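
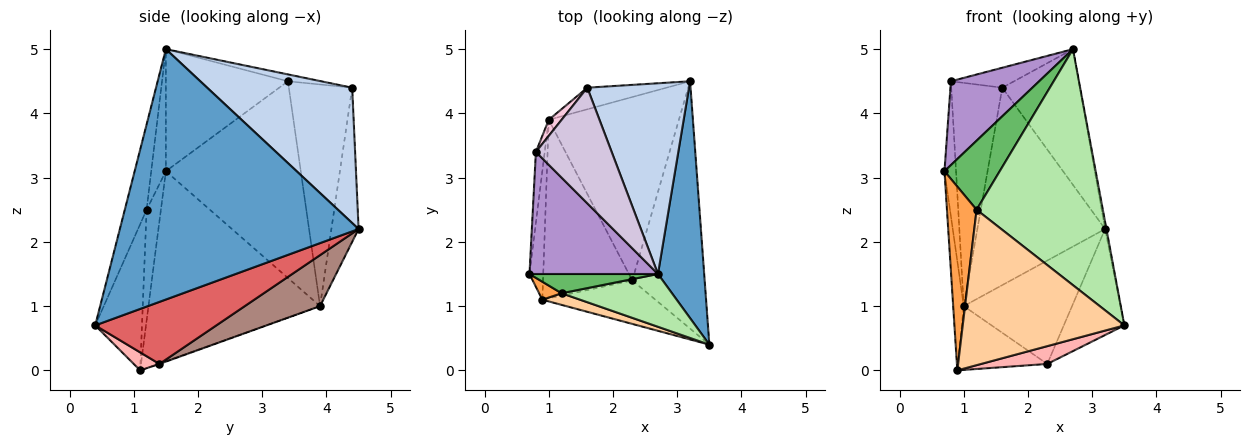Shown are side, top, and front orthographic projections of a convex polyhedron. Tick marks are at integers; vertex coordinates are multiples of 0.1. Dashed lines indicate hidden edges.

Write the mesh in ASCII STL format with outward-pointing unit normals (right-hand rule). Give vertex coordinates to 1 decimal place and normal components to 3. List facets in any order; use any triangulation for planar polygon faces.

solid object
 facet normal 0.983 0.006 0.182
  outer loop
   vertex 2.7 1.5 5.0
   vertex 3.5 0.4 0.7
   vertex 3.2 4.5 2.2
  endloop
 endfacet
 facet normal 0.735 0.393 0.552
  outer loop
   vertex 1.6 4.4 4.4
   vertex 2.7 1.5 5.0
   vertex 3.2 4.5 2.2
  endloop
 endfacet
 facet normal -0.433 -0.897 0.088
  outer loop
   vertex 1.2 1.2 2.5
   vertex 0.7 1.5 3.1
   vertex 0.9 1.1 0.0
  endloop
 endfacet
 facet normal -0.277 -0.958 0.072
  outer loop
   vertex 1.2 1.2 2.5
   vertex 0.9 1.1 0.0
   vertex 3.5 0.4 0.7
  endloop
 endfacet
 facet normal -0.247 -0.933 0.260
  outer loop
   vertex 1.2 1.2 2.5
   vertex 2.7 1.5 5.0
   vertex 0.7 1.5 3.1
  endloop
 endfacet
 facet normal -0.166 -0.962 0.215
  outer loop
   vertex 1.2 1.2 2.5
   vertex 3.5 0.4 0.7
   vertex 2.7 1.5 5.0
  endloop
 endfacet
 facet normal 0.619 0.309 -0.722
  outer loop
   vertex 2.3 1.4 0.1
   vertex 3.2 4.5 2.2
   vertex 3.5 0.4 0.7
  endloop
 endfacet
 facet normal 0.146 -0.375 -0.916
  outer loop
   vertex 2.3 1.4 0.1
   vertex 3.5 0.4 0.7
   vertex 0.9 1.1 0.0
  endloop
 endfacet
 facet normal -0.617 -0.446 0.649
  outer loop
   vertex 0.8 3.4 4.5
   vertex 0.7 1.5 3.1
   vertex 2.7 1.5 5.0
  endloop
 endfacet
 facet normal -0.089 0.169 0.982
  outer loop
   vertex 0.8 3.4 4.5
   vertex 2.7 1.5 5.0
   vertex 1.6 4.4 4.4
  endloop
 endfacet
 facet normal 0.323 0.465 -0.824
  outer loop
   vertex 1.0 3.9 1.0
   vertex 3.2 4.5 2.2
   vertex 2.3 1.4 0.1
  endloop
 endfacet
 facet normal -0.005 0.336 -0.942
  outer loop
   vertex 1.0 3.9 1.0
   vertex 2.3 1.4 0.1
   vertex 0.9 1.1 0.0
  endloop
 endfacet
 facet normal -0.207 0.972 -0.106
  outer loop
   vertex 1.0 3.9 1.0
   vertex 1.6 4.4 4.4
   vertex 3.2 4.5 2.2
  endloop
 endfacet
 facet normal -0.778 0.627 0.045
  outer loop
   vertex 1.0 3.9 1.0
   vertex 0.8 3.4 4.5
   vertex 1.6 4.4 4.4
  endloop
 endfacet
 facet normal -0.996 0.061 -0.072
  outer loop
   vertex 1.0 3.9 1.0
   vertex 0.9 1.1 0.0
   vertex 0.7 1.5 3.1
  endloop
 endfacet
 facet normal -0.995 0.085 -0.045
  outer loop
   vertex 1.0 3.9 1.0
   vertex 0.7 1.5 3.1
   vertex 0.8 3.4 4.5
  endloop
 endfacet
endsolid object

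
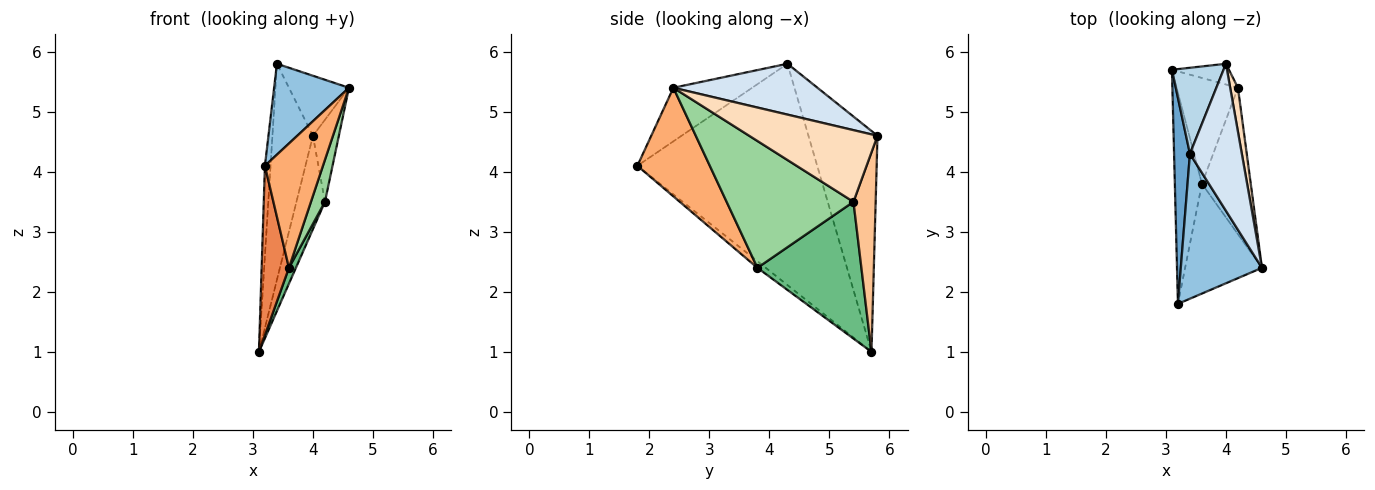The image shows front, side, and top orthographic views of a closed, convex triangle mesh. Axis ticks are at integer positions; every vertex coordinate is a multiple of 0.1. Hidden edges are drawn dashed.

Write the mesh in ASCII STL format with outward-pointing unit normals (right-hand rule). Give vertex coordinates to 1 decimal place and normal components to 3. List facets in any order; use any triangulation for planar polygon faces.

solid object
 facet normal -0.997 0.031 0.071
  outer loop
   vertex 3.4 4.3 5.8
   vertex 3.1 5.7 1.0
   vertex 3.2 1.8 4.1
  endloop
 endfacet
 facet normal -0.488 -0.464 0.739
  outer loop
   vertex 3.4 4.3 5.8
   vertex 3.2 1.8 4.1
   vertex 4.6 2.4 5.4
  endloop
 endfacet
 facet normal -0.845 0.496 0.198
  outer loop
   vertex 4.0 5.8 4.6
   vertex 3.1 5.7 1.0
   vertex 3.4 4.3 5.8
  endloop
 endfacet
 facet normal 0.672 0.280 0.686
  outer loop
   vertex 4.0 5.8 4.6
   vertex 3.4 4.3 5.8
   vertex 4.6 2.4 5.4
  endloop
 endfacet
 facet normal -0.187 -0.614 -0.767
  outer loop
   vertex 3.6 3.8 2.4
   vertex 3.2 1.8 4.1
   vertex 3.1 5.7 1.0
  endloop
 endfacet
 facet normal 0.683 -0.547 -0.483
  outer loop
   vertex 3.6 3.8 2.4
   vertex 4.6 2.4 5.4
   vertex 3.2 1.8 4.1
  endloop
 endfacet
 facet normal 0.605 0.777 -0.173
  outer loop
   vertex 4.2 5.4 3.5
   vertex 3.1 5.7 1.0
   vertex 4.0 5.8 4.6
  endloop
 endfacet
 facet normal 0.975 0.197 0.106
  outer loop
   vertex 4.2 5.4 3.5
   vertex 4.0 5.8 4.6
   vertex 4.6 2.4 5.4
  endloop
 endfacet
 facet normal 0.911 -0.061 -0.408
  outer loop
   vertex 4.2 5.4 3.5
   vertex 3.6 3.8 2.4
   vertex 3.1 5.7 1.0
  endloop
 endfacet
 facet normal 0.928 -0.102 -0.357
  outer loop
   vertex 4.2 5.4 3.5
   vertex 4.6 2.4 5.4
   vertex 3.6 3.8 2.4
  endloop
 endfacet
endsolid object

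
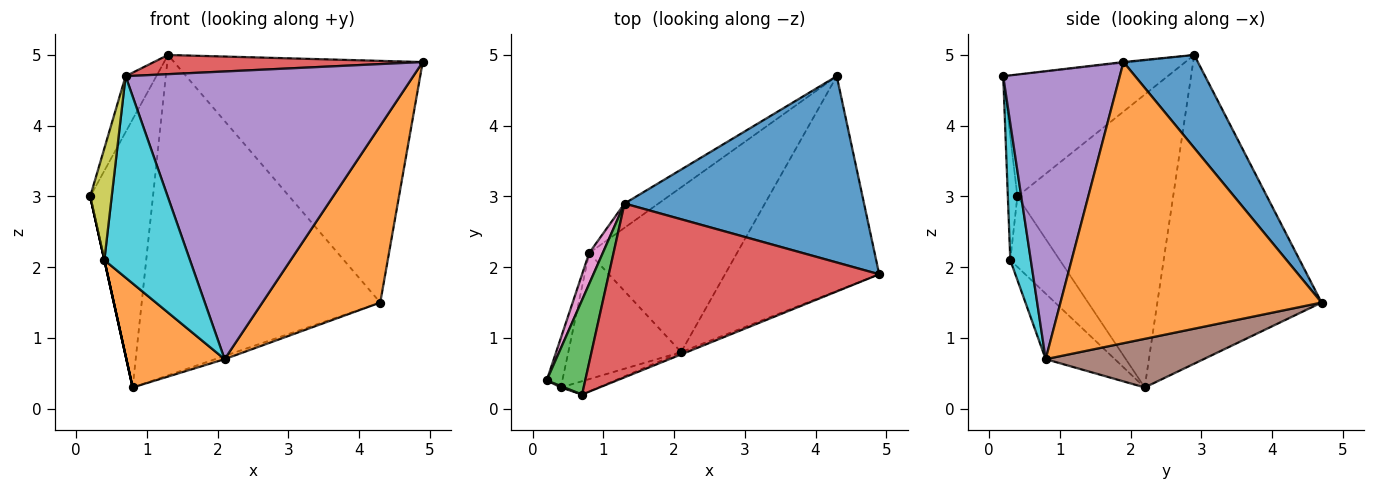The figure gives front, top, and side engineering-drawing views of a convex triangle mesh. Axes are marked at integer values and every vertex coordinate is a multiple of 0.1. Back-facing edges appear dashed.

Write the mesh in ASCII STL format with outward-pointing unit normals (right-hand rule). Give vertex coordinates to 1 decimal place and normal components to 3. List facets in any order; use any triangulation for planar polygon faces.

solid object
 facet normal 0.231 0.771 0.594
  outer loop
   vertex 1.3 2.9 5.0
   vertex 4.9 1.9 4.9
   vertex 4.3 4.7 1.5
  endloop
 endfacet
 facet normal 0.815 -0.368 -0.447
  outer loop
   vertex 2.1 0.8 0.7
   vertex 4.3 4.7 1.5
   vertex 4.9 1.9 4.9
  endloop
 endfacet
 facet normal -0.939 0.176 0.297
  outer loop
   vertex 0.7 0.2 4.7
   vertex 1.3 2.9 5.0
   vertex 0.2 0.4 3.0
  endloop
 endfacet
 facet normal -0.003 -0.110 0.994
  outer loop
   vertex 0.7 0.2 4.7
   vertex 4.9 1.9 4.9
   vertex 1.3 2.9 5.0
  endloop
 endfacet
 facet normal 0.375 -0.927 -0.008
  outer loop
   vertex 0.7 0.2 4.7
   vertex 2.1 0.8 0.7
   vertex 4.9 1.9 4.9
  endloop
 endfacet
 facet normal 0.312 0.019 -0.950
  outer loop
   vertex 0.8 2.2 0.3
   vertex 4.3 4.7 1.5
   vertex 2.1 0.8 0.7
  endloop
 endfacet
 facet normal -0.927 0.373 0.043
  outer loop
   vertex 0.8 2.2 0.3
   vertex 0.2 0.4 3.0
   vertex 1.3 2.9 5.0
  endloop
 endfacet
 facet normal -0.566 0.822 -0.062
  outer loop
   vertex 0.8 2.2 0.3
   vertex 1.3 2.9 5.0
   vertex 4.3 4.7 1.5
  endloop
 endfacet
 facet normal -0.405 -0.914 0.012
  outer loop
   vertex 0.4 0.3 2.1
   vertex 0.7 0.2 4.7
   vertex 0.2 0.4 3.0
  endloop
 endfacet
 facet normal 0.233 -0.970 -0.064
  outer loop
   vertex 0.4 0.3 2.1
   vertex 2.1 0.8 0.7
   vertex 0.7 0.2 4.7
  endloop
 endfacet
 facet normal -0.976 0.000 -0.217
  outer loop
   vertex 0.4 0.3 2.1
   vertex 0.2 0.4 3.0
   vertex 0.8 2.2 0.3
  endloop
 endfacet
 facet normal -0.409 -0.581 -0.704
  outer loop
   vertex 0.4 0.3 2.1
   vertex 0.8 2.2 0.3
   vertex 2.1 0.8 0.7
  endloop
 endfacet
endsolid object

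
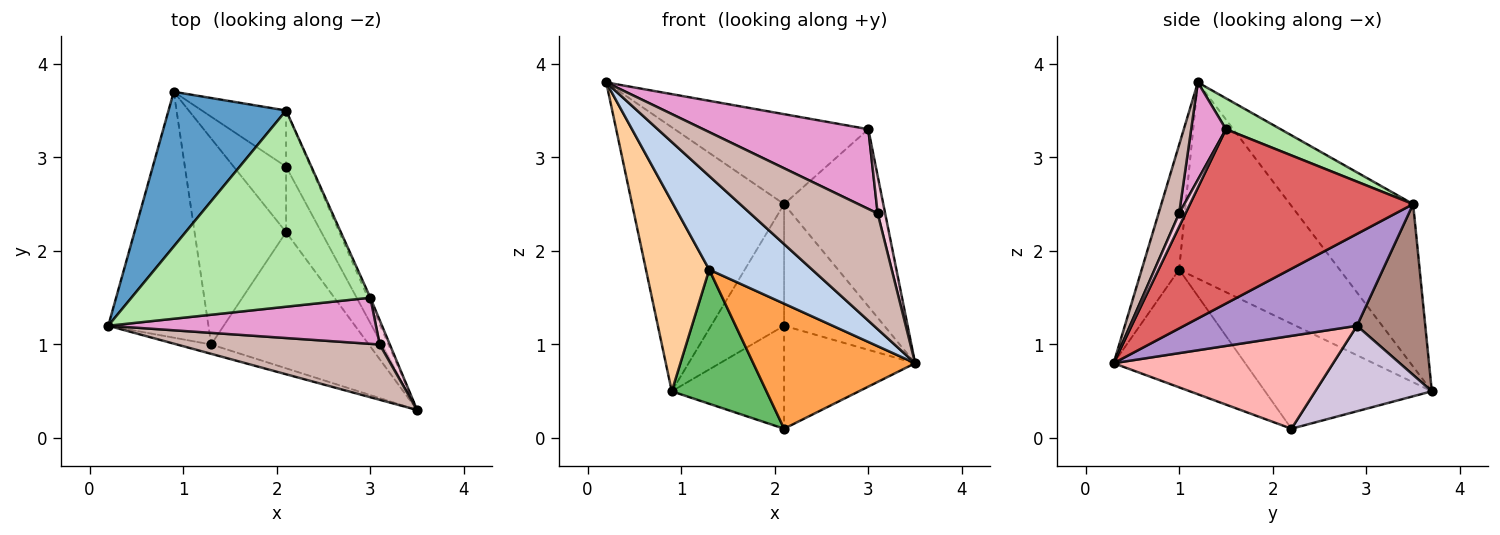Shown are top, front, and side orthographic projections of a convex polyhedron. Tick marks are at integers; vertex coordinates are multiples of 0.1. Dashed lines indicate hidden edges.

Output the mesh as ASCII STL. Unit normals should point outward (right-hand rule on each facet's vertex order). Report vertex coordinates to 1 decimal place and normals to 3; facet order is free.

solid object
 facet normal -0.573 0.707 0.414
  outer loop
   vertex 2.1 3.5 2.5
   vertex 0.9 3.7 0.5
   vertex 0.2 1.2 3.8
  endloop
 endfacet
 facet normal -0.340 -0.936 -0.094
  outer loop
   vertex 1.3 1.0 1.8
   vertex 3.5 0.3 0.8
   vertex 0.2 1.2 3.8
  endloop
 endfacet
 facet normal -0.482 -0.593 -0.645
  outer loop
   vertex 1.3 1.0 1.8
   vertex 2.1 2.2 0.1
   vertex 3.5 0.3 0.8
  endloop
 endfacet
 facet normal -0.840 -0.331 -0.429
  outer loop
   vertex 1.3 1.0 1.8
   vertex 0.2 1.2 3.8
   vertex 0.9 3.7 0.5
  endloop
 endfacet
 facet normal -0.693 -0.393 -0.604
  outer loop
   vertex 1.3 1.0 1.8
   vertex 0.9 3.7 0.5
   vertex 2.1 2.2 0.1
  endloop
 endfacet
 facet normal 0.117 0.414 0.903
  outer loop
   vertex 3.0 1.5 3.3
   vertex 2.1 3.5 2.5
   vertex 0.2 1.2 3.8
  endloop
 endfacet
 facet normal 0.914 0.406 -0.012
  outer loop
   vertex 3.0 1.5 3.3
   vertex 3.5 0.3 0.8
   vertex 2.1 3.5 2.5
  endloop
 endfacet
 facet normal 0.816 0.487 -0.310
  outer loop
   vertex 2.1 2.9 1.2
   vertex 3.5 0.3 0.8
   vertex 2.1 2.2 0.1
  endloop
 endfacet
 facet normal 0.843 0.489 -0.225
  outer loop
   vertex 2.1 2.9 1.2
   vertex 2.1 3.5 2.5
   vertex 3.5 0.3 0.8
  endloop
 endfacet
 facet normal 0.659 0.635 -0.404
  outer loop
   vertex 2.1 2.9 1.2
   vertex 2.1 2.2 0.1
   vertex 0.9 3.7 0.5
  endloop
 endfacet
 facet normal 0.648 0.692 -0.319
  outer loop
   vertex 2.1 2.9 1.2
   vertex 0.9 3.7 0.5
   vertex 2.1 3.5 2.5
  endloop
 endfacet
 facet normal 0.144 -0.893 0.427
  outer loop
   vertex 3.1 1.0 2.4
   vertex 0.2 1.2 3.8
   vertex 3.5 0.3 0.8
  endloop
 endfacet
 facet normal 0.179 -0.851 0.493
  outer loop
   vertex 3.1 1.0 2.4
   vertex 3.0 1.5 3.3
   vertex 0.2 1.2 3.8
  endloop
 endfacet
 facet normal 0.580 -0.683 0.444
  outer loop
   vertex 3.1 1.0 2.4
   vertex 3.5 0.3 0.8
   vertex 3.0 1.5 3.3
  endloop
 endfacet
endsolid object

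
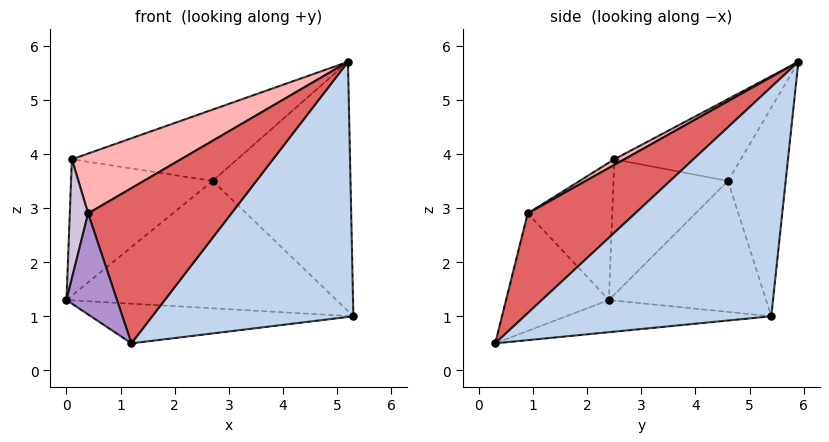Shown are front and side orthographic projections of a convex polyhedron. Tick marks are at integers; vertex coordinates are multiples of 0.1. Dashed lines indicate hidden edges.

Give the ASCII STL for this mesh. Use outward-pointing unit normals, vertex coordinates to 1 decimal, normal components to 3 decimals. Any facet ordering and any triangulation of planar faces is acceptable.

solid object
 facet normal -0.195 0.250 -0.948
  outer loop
   vertex 1.2 0.3 0.5
   vertex 0.0 2.4 1.3
   vertex 5.3 5.4 1.0
  endloop
 endfacet
 facet normal 0.773 -0.629 0.083
  outer loop
   vertex 5.2 5.9 5.7
   vertex 1.2 0.3 0.5
   vertex 5.3 5.4 1.0
  endloop
 endfacet
 facet normal -0.488 0.839 -0.240
  outer loop
   vertex 2.7 4.6 3.5
   vertex 5.3 5.4 1.0
   vertex 0.0 2.4 1.3
  endloop
 endfacet
 facet normal -0.384 0.917 -0.106
  outer loop
   vertex 2.7 4.6 3.5
   vertex 5.2 5.9 5.7
   vertex 5.3 5.4 1.0
  endloop
 endfacet
 facet normal -0.629 0.777 -0.006
  outer loop
   vertex 2.7 4.6 3.5
   vertex 0.0 2.4 1.3
   vertex 0.1 2.5 3.9
  endloop
 endfacet
 facet normal -0.593 0.776 0.216
  outer loop
   vertex 2.7 4.6 3.5
   vertex 0.1 2.5 3.9
   vertex 5.2 5.9 5.7
  endloop
 endfacet
 facet normal 0.557 -0.743 0.371
  outer loop
   vertex 0.4 0.9 2.9
   vertex 1.2 0.3 0.5
   vertex 5.2 5.9 5.7
  endloop
 endfacet
 facet normal 0.048 -0.523 0.851
  outer loop
   vertex 0.4 0.9 2.9
   vertex 5.2 5.9 5.7
   vertex 0.1 2.5 3.9
  endloop
 endfacet
 facet normal -0.882 -0.433 -0.186
  outer loop
   vertex 0.4 0.9 2.9
   vertex 0.0 2.4 1.3
   vertex 1.2 0.3 0.5
  endloop
 endfacet
 facet normal -0.976 -0.212 0.046
  outer loop
   vertex 0.4 0.9 2.9
   vertex 0.1 2.5 3.9
   vertex 0.0 2.4 1.3
  endloop
 endfacet
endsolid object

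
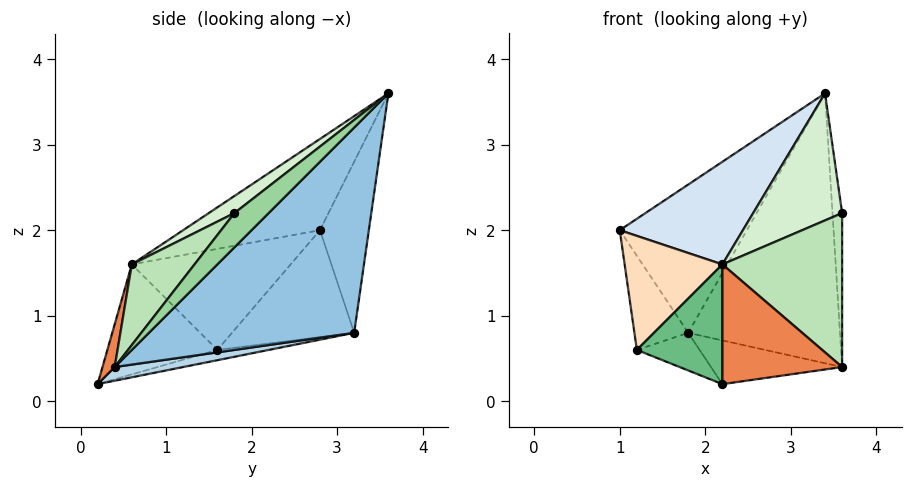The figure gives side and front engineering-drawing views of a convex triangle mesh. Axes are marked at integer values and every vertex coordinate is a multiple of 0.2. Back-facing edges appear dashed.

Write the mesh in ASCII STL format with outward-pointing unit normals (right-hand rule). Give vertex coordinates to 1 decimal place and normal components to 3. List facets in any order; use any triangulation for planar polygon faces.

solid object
 facet normal -0.358 0.931 0.072
  outer loop
   vertex 1.8 3.2 0.8
   vertex 1.0 2.8 2.0
   vertex 3.4 3.6 3.6
  endloop
 endfacet
 facet normal 0.706 0.522 -0.478
  outer loop
   vertex 1.8 3.2 0.8
   vertex 3.4 3.6 3.6
   vertex 3.6 0.4 0.4
  endloop
 endfacet
 facet normal 0.109 0.209 -0.972
  outer loop
   vertex 1.8 3.2 0.8
   vertex 3.6 0.4 0.4
   vertex 2.2 0.2 0.2
  endloop
 endfacet
 facet normal -0.422 -0.380 0.823
  outer loop
   vertex 2.2 0.6 1.6
   vertex 3.4 3.6 3.6
   vertex 1.0 2.8 2.0
  endloop
 endfacet
 facet normal 0.098 -0.957 0.273
  outer loop
   vertex 2.2 0.6 1.6
   vertex 2.2 0.2 0.2
   vertex 3.6 0.4 0.4
  endloop
 endfacet
 facet normal -0.826 0.364 -0.430
  outer loop
   vertex 1.2 1.6 0.6
   vertex 1.0 2.8 2.0
   vertex 1.8 3.2 0.8
  endloop
 endfacet
 facet normal -0.144 0.176 -0.974
  outer loop
   vertex 1.2 1.6 0.6
   vertex 1.8 3.2 0.8
   vertex 2.2 0.2 0.2
  endloop
 endfacet
 facet normal -0.809 -0.498 0.311
  outer loop
   vertex 1.2 1.6 0.6
   vertex 2.2 0.6 1.6
   vertex 1.0 2.8 2.0
  endloop
 endfacet
 facet normal -0.777 -0.605 0.173
  outer loop
   vertex 1.2 1.6 0.6
   vertex 2.2 0.2 0.2
   vertex 2.2 0.6 1.6
  endloop
 endfacet
 facet normal 0.942 0.265 -0.206
  outer loop
   vertex 3.6 1.8 2.2
   vertex 3.6 0.4 0.4
   vertex 3.4 3.6 3.6
  endloop
 endfacet
 facet normal 0.382 -0.729 0.567
  outer loop
   vertex 3.6 1.8 2.2
   vertex 2.2 0.6 1.6
   vertex 3.6 0.4 0.4
  endloop
 endfacet
 facet normal 0.171 -0.593 0.787
  outer loop
   vertex 3.6 1.8 2.2
   vertex 3.4 3.6 3.6
   vertex 2.2 0.6 1.6
  endloop
 endfacet
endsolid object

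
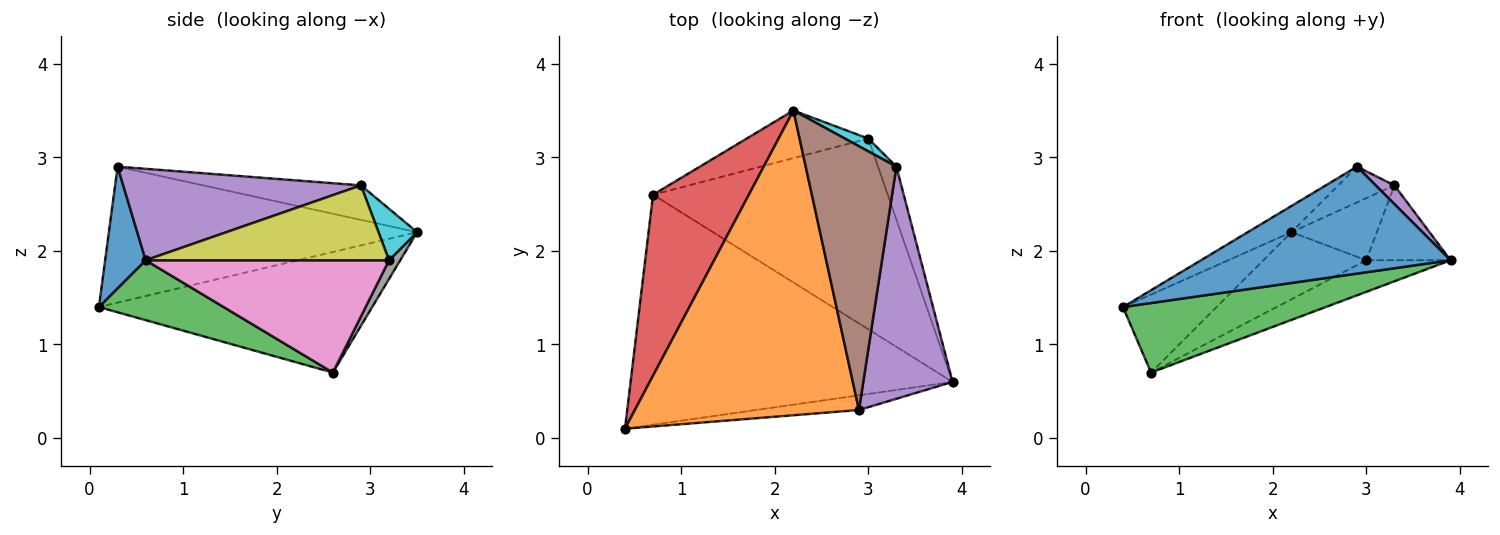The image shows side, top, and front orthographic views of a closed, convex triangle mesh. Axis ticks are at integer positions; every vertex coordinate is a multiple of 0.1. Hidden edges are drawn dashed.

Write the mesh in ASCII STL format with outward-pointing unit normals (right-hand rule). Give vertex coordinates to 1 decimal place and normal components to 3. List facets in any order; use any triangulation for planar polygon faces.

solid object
 facet normal 0.159 -0.978 -0.134
  outer loop
   vertex 2.9 0.3 2.9
   vertex 0.4 0.1 1.4
   vertex 3.9 0.6 1.9
  endloop
 endfacet
 facet normal -0.517 0.073 0.853
  outer loop
   vertex 2.9 0.3 2.9
   vertex 2.2 3.5 2.2
   vertex 0.4 0.1 1.4
  endloop
 endfacet
 facet normal 0.175 -0.285 -0.942
  outer loop
   vertex 0.7 2.6 0.7
   vertex 3.9 0.6 1.9
   vertex 0.4 0.1 1.4
  endloop
 endfacet
 facet normal -0.756 0.259 0.601
  outer loop
   vertex 0.7 2.6 0.7
   vertex 0.4 0.1 1.4
   vertex 2.2 3.5 2.2
  endloop
 endfacet
 facet normal 0.714 -0.056 0.697
  outer loop
   vertex 3.3 2.9 2.7
   vertex 2.9 0.3 2.9
   vertex 3.9 0.6 1.9
  endloop
 endfacet
 facet normal -0.353 0.126 0.927
  outer loop
   vertex 3.3 2.9 2.7
   vertex 2.2 3.5 2.2
   vertex 2.9 0.3 2.9
  endloop
 endfacet
 facet normal 0.427 0.148 -0.892
  outer loop
   vertex 3.0 3.2 1.9
   vertex 3.9 0.6 1.9
   vertex 0.7 2.6 0.7
  endloop
 endfacet
 facet normal 0.089 0.813 -0.576
  outer loop
   vertex 3.0 3.2 1.9
   vertex 0.7 2.6 0.7
   vertex 2.2 3.5 2.2
  endloop
 endfacet
 facet normal 0.921 0.319 -0.226
  outer loop
   vertex 3.0 3.2 1.9
   vertex 3.3 2.9 2.7
   vertex 3.9 0.6 1.9
  endloop
 endfacet
 facet normal 0.405 0.896 0.184
  outer loop
   vertex 3.0 3.2 1.9
   vertex 2.2 3.5 2.2
   vertex 3.3 2.9 2.7
  endloop
 endfacet
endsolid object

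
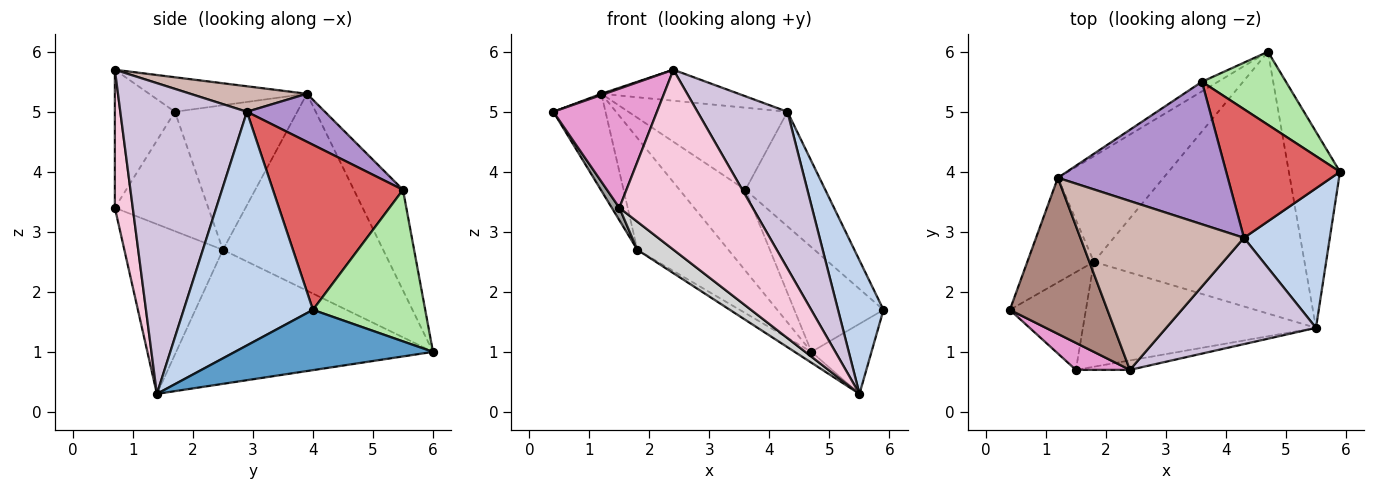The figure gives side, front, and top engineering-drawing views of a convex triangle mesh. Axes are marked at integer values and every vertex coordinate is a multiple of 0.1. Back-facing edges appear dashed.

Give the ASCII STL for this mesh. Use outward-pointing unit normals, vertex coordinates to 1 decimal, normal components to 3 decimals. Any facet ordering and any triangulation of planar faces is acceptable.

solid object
 facet normal 0.743 0.225 -0.630
  outer loop
   vertex 5.5 1.4 0.3
   vertex 4.7 6.0 1.0
   vertex 5.9 4.0 1.7
  endloop
 endfacet
 facet normal 0.891 -0.314 0.328
  outer loop
   vertex 4.3 2.9 5.0
   vertex 5.5 1.4 0.3
   vertex 5.9 4.0 1.7
  endloop
 endfacet
 facet normal -0.537 0.035 -0.843
  outer loop
   vertex 1.8 2.5 2.7
   vertex 4.7 6.0 1.0
   vertex 5.5 1.4 0.3
  endloop
 endfacet
 facet normal -0.847 0.361 -0.390
  outer loop
   vertex 1.2 3.9 5.3
   vertex 1.8 2.5 2.7
   vertex 0.4 1.7 5.0
  endloop
 endfacet
 facet normal -0.788 0.448 -0.423
  outer loop
   vertex 1.2 3.9 5.3
   vertex 4.7 6.0 1.0
   vertex 1.8 2.5 2.7
  endloop
 endfacet
 facet normal 0.718 0.570 0.398
  outer loop
   vertex 3.6 5.5 3.7
   vertex 5.9 4.0 1.7
   vertex 4.7 6.0 1.0
  endloop
 endfacet
 facet normal 0.735 0.451 0.507
  outer loop
   vertex 3.6 5.5 3.7
   vertex 4.3 2.9 5.0
   vertex 5.9 4.0 1.7
  endloop
 endfacet
 facet normal -0.595 0.798 -0.095
  outer loop
   vertex 3.6 5.5 3.7
   vertex 4.7 6.0 1.0
   vertex 1.2 3.9 5.3
  endloop
 endfacet
 facet normal 0.238 0.485 0.842
  outer loop
   vertex 3.6 5.5 3.7
   vertex 1.2 3.9 5.3
   vertex 4.3 2.9 5.0
  endloop
 endfacet
 facet normal 0.759 -0.539 0.366
  outer loop
   vertex 2.4 0.7 5.7
   vertex 5.5 1.4 0.3
   vertex 4.3 2.9 5.0
  endloop
 endfacet
 facet normal -0.334 -0.007 0.943
  outer loop
   vertex 2.4 0.7 5.7
   vertex 1.2 3.9 5.3
   vertex 0.4 1.7 5.0
  endloop
 endfacet
 facet normal 0.152 0.178 0.972
  outer loop
   vertex 2.4 0.7 5.7
   vertex 4.3 2.9 5.0
   vertex 1.2 3.9 5.3
  endloop
 endfacet
 facet normal -0.492 -0.849 0.192
  outer loop
   vertex 1.5 0.7 3.4
   vertex 2.4 0.7 5.7
   vertex 0.4 1.7 5.0
  endloop
 endfacet
 facet normal 0.133 -0.990 -0.052
  outer loop
   vertex 1.5 0.7 3.4
   vertex 5.5 1.4 0.3
   vertex 2.4 0.7 5.7
  endloop
 endfacet
 facet normal -0.842 -0.068 -0.536
  outer loop
   vertex 1.5 0.7 3.4
   vertex 0.4 1.7 5.0
   vertex 1.8 2.5 2.7
  endloop
 endfacet
 facet normal -0.575 -0.211 -0.790
  outer loop
   vertex 1.5 0.7 3.4
   vertex 1.8 2.5 2.7
   vertex 5.5 1.4 0.3
  endloop
 endfacet
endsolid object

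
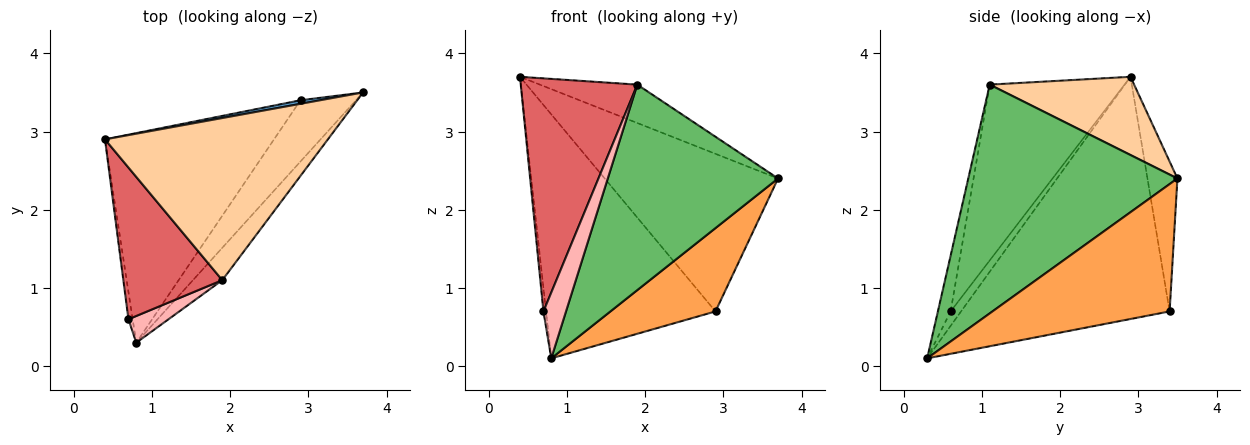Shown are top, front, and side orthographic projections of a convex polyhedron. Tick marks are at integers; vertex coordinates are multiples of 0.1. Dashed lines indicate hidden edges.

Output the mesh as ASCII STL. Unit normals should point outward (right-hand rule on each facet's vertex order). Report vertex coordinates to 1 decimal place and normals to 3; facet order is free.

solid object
 facet normal -0.170 0.985 0.022
  outer loop
   vertex 2.9 3.4 0.7
   vertex 0.4 2.9 3.7
   vertex 3.7 3.5 2.4
  endloop
 endfacet
 facet normal -0.682 0.554 -0.476
  outer loop
   vertex 2.9 3.4 0.7
   vertex 0.8 0.3 0.1
   vertex 0.4 2.9 3.7
  endloop
 endfacet
 facet normal 0.805 -0.478 -0.351
  outer loop
   vertex 2.9 3.4 0.7
   vertex 3.7 3.5 2.4
   vertex 0.8 0.3 0.1
  endloop
 endfacet
 facet normal 0.323 0.218 0.921
  outer loop
   vertex 1.9 1.1 3.6
   vertex 3.7 3.5 2.4
   vertex 0.4 2.9 3.7
  endloop
 endfacet
 facet normal 0.772 -0.628 -0.099
  outer loop
   vertex 1.9 1.1 3.6
   vertex 0.8 0.3 0.1
   vertex 3.7 3.5 2.4
  endloop
 endfacet
 facet normal -0.933 0.233 -0.272
  outer loop
   vertex 0.7 0.6 0.7
   vertex 0.4 2.9 3.7
   vertex 0.8 0.3 0.1
  endloop
 endfacet
 facet normal -0.696 -0.602 0.392
  outer loop
   vertex 0.7 0.6 0.7
   vertex 1.9 1.1 3.6
   vertex 0.4 2.9 3.7
  endloop
 endfacet
 facet normal -0.463 -0.821 0.333
  outer loop
   vertex 0.7 0.6 0.7
   vertex 0.8 0.3 0.1
   vertex 1.9 1.1 3.6
  endloop
 endfacet
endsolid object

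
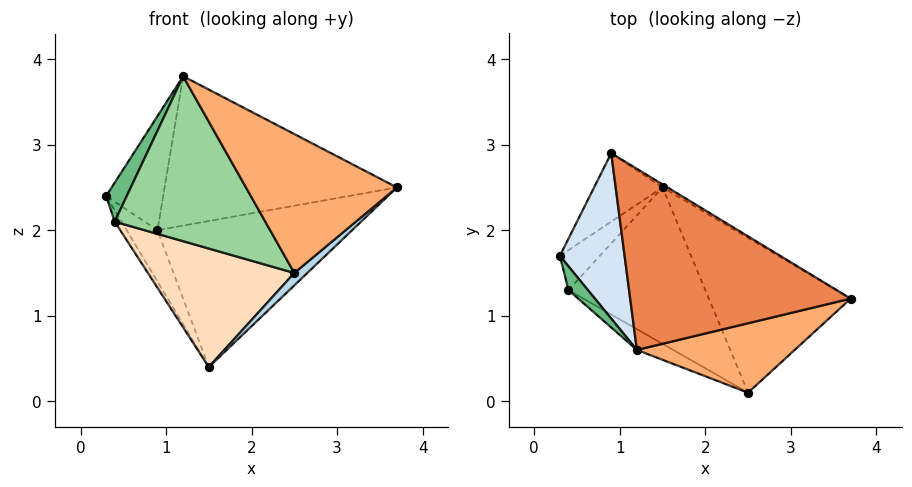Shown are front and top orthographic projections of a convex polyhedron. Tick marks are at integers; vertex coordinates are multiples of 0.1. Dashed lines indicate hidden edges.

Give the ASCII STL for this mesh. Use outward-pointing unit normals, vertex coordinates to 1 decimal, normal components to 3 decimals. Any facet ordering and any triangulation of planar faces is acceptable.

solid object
 facet normal -0.866 0.300 -0.400
  outer loop
   vertex 1.5 2.5 0.4
   vertex 0.3 1.7 2.4
   vertex 0.9 2.9 2.0
  endloop
 endfacet
 facet normal 0.521 0.853 -0.018
  outer loop
   vertex 1.5 2.5 0.4
   vertex 0.9 2.9 2.0
   vertex 3.7 1.2 2.5
  endloop
 endfacet
 facet normal 0.671 -0.059 -0.739
  outer loop
   vertex 2.5 0.1 1.5
   vertex 1.5 2.5 0.4
   vertex 3.7 1.2 2.5
  endloop
 endfacet
 facet normal -0.506 0.490 0.710
  outer loop
   vertex 1.2 0.6 3.8
   vertex 0.9 2.9 2.0
   vertex 0.3 1.7 2.4
  endloop
 endfacet
 facet normal 0.241 0.617 0.749
  outer loop
   vertex 1.2 0.6 3.8
   vertex 3.7 1.2 2.5
   vertex 0.9 2.9 2.0
  endloop
 endfacet
 facet normal 0.408 -0.816 0.408
  outer loop
   vertex 1.2 0.6 3.8
   vertex 2.5 0.1 1.5
   vertex 3.7 1.2 2.5
  endloop
 endfacet
 facet normal -0.873 0.134 -0.470
  outer loop
   vertex 0.4 1.3 2.1
   vertex 0.3 1.7 2.4
   vertex 1.5 2.5 0.4
  endloop
 endfacet
 facet normal -0.497 -0.524 -0.692
  outer loop
   vertex 0.4 1.3 2.1
   vertex 1.5 2.5 0.4
   vertex 2.5 0.1 1.5
  endloop
 endfacet
 facet normal -0.880 -0.405 0.247
  outer loop
   vertex 0.4 1.3 2.1
   vertex 1.2 0.6 3.8
   vertex 0.3 1.7 2.4
  endloop
 endfacet
 facet normal -0.516 -0.850 -0.107
  outer loop
   vertex 0.4 1.3 2.1
   vertex 2.5 0.1 1.5
   vertex 1.2 0.6 3.8
  endloop
 endfacet
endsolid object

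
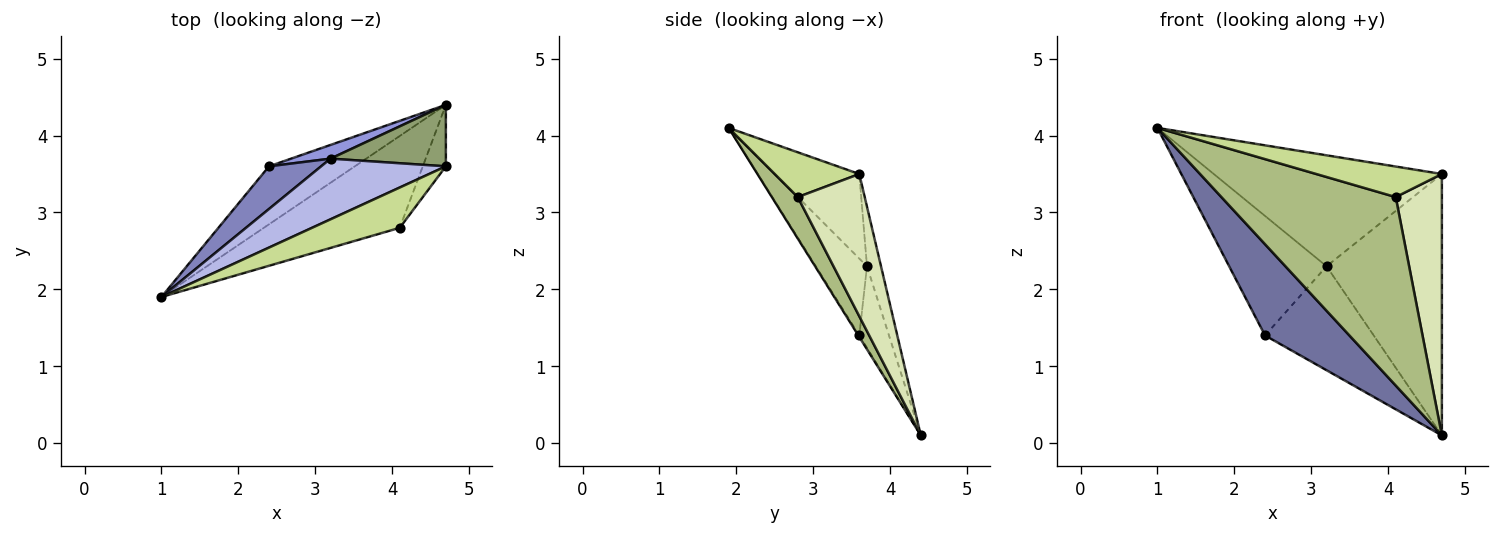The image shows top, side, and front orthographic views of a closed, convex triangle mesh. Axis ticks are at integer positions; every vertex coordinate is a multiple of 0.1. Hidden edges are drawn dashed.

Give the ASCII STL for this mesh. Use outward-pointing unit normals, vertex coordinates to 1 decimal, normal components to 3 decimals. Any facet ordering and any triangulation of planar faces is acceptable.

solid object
 facet normal -0.010 -0.844 -0.536
  outer loop
   vertex 2.4 3.6 1.4
   vertex 4.7 4.4 0.1
   vertex 1.0 1.9 4.1
  endloop
 endfacet
 facet normal -0.444 0.844 0.301
  outer loop
   vertex 2.4 3.6 1.4
   vertex 1.0 1.9 4.1
   vertex 3.2 3.7 2.3
  endloop
 endfacet
 facet normal -0.262 0.957 0.126
  outer loop
   vertex 2.4 3.6 1.4
   vertex 3.2 3.7 2.3
   vertex 4.7 4.4 0.1
  endloop
 endfacet
 facet normal -0.309 0.834 0.456
  outer loop
   vertex 4.7 3.6 3.5
   vertex 3.2 3.7 2.3
   vertex 1.0 1.9 4.1
  endloop
 endfacet
 facet normal -0.118 0.967 0.227
  outer loop
   vertex 4.7 3.6 3.5
   vertex 4.7 4.4 0.1
   vertex 3.2 3.7 2.3
  endloop
 endfacet
 facet normal 0.133 -0.891 -0.434
  outer loop
   vertex 4.1 2.8 3.2
   vertex 1.0 1.9 4.1
   vertex 4.7 4.4 0.1
  endloop
 endfacet
 facet normal 0.377 -0.559 0.738
  outer loop
   vertex 4.1 2.8 3.2
   vertex 4.7 3.6 3.5
   vertex 1.0 1.9 4.1
  endloop
 endfacet
 facet normal 0.816 -0.562 -0.132
  outer loop
   vertex 4.1 2.8 3.2
   vertex 4.7 4.4 0.1
   vertex 4.7 3.6 3.5
  endloop
 endfacet
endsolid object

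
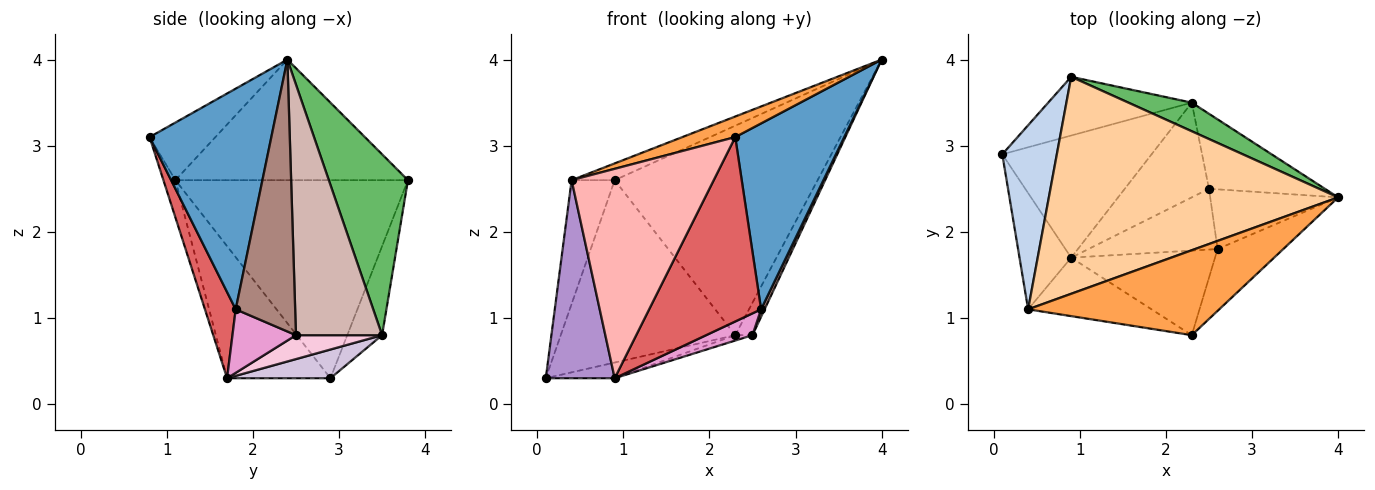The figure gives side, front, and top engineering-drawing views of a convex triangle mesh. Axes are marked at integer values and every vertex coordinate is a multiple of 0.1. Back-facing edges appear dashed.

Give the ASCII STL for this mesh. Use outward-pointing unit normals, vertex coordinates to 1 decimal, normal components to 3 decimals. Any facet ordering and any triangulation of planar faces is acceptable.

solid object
 facet normal 0.727 -0.651 -0.216
  outer loop
   vertex 2.6 1.8 1.1
   vertex 4.0 2.4 4.0
   vertex 2.3 0.8 3.1
  endloop
 endfacet
 facet normal -0.949 0.176 0.261
  outer loop
   vertex 0.4 1.1 2.6
   vertex 0.9 3.8 2.6
   vertex 0.1 2.9 0.3
  endloop
 endfacet
 facet normal -0.281 -0.226 0.933
  outer loop
   vertex 0.4 1.1 2.6
   vertex 2.3 0.8 3.1
   vertex 4.0 2.4 4.0
  endloop
 endfacet
 facet normal -0.384 0.071 0.921
  outer loop
   vertex 0.4 1.1 2.6
   vertex 4.0 2.4 4.0
   vertex 0.9 3.8 2.6
  endloop
 endfacet
 facet normal 0.360 0.924 0.126
  outer loop
   vertex 2.3 3.5 0.8
   vertex 0.9 3.8 2.6
   vertex 4.0 2.4 4.0
  endloop
 endfacet
 facet normal -0.187 0.935 -0.301
  outer loop
   vertex 2.3 3.5 0.8
   vertex 0.1 2.9 0.3
   vertex 0.9 3.8 2.6
  endloop
 endfacet
 facet normal 0.242 -0.882 -0.405
  outer loop
   vertex 0.9 1.7 0.3
   vertex 2.6 1.8 1.1
   vertex 2.3 0.8 3.1
  endloop
 endfacet
 facet normal -0.081 -0.960 -0.268
  outer loop
   vertex 0.9 1.7 0.3
   vertex 2.3 0.8 3.1
   vertex 0.4 1.1 2.6
  endloop
 endfacet
 facet normal -0.791 -0.527 -0.310
  outer loop
   vertex 0.9 1.7 0.3
   vertex 0.4 1.1 2.6
   vertex 0.1 2.9 0.3
  endloop
 endfacet
 facet normal 0.187 0.125 -0.974
  outer loop
   vertex 0.9 1.7 0.3
   vertex 0.1 2.9 0.3
   vertex 2.3 3.5 0.8
  endloop
 endfacet
 facet normal 0.904 -0.053 -0.425
  outer loop
   vertex 2.5 2.5 0.8
   vertex 4.0 2.4 4.0
   vertex 2.6 1.8 1.1
  endloop
 endfacet
 facet normal 0.893 0.179 -0.413
  outer loop
   vertex 2.5 2.5 0.8
   vertex 2.3 3.5 0.8
   vertex 4.0 2.4 4.0
  endloop
 endfacet
 facet normal 0.420 -0.306 -0.854
  outer loop
   vertex 2.5 2.5 0.8
   vertex 2.6 1.8 1.1
   vertex 0.9 1.7 0.3
  endloop
 endfacet
 facet normal 0.273 0.055 -0.961
  outer loop
   vertex 2.5 2.5 0.8
   vertex 0.9 1.7 0.3
   vertex 2.3 3.5 0.8
  endloop
 endfacet
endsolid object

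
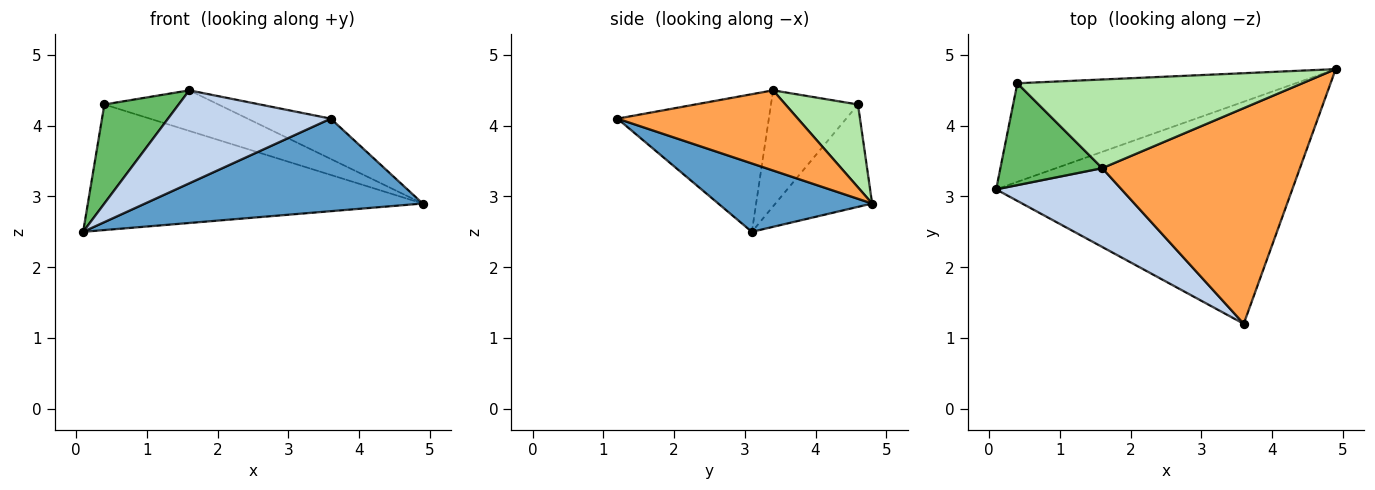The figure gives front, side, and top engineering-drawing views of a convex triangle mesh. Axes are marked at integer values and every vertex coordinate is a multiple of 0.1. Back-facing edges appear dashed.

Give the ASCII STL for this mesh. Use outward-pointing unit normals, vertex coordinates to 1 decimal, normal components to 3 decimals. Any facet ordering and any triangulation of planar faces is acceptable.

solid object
 facet normal 0.208 -0.376 -0.903
  outer loop
   vertex 3.6 1.2 4.1
   vertex 0.1 3.1 2.5
   vertex 4.9 4.8 2.9
  endloop
 endfacet
 facet normal -0.579 -0.622 0.527
  outer loop
   vertex 1.6 3.4 4.5
   vertex 0.1 3.1 2.5
   vertex 3.6 1.2 4.1
  endloop
 endfacet
 facet normal 0.370 0.171 0.913
  outer loop
   vertex 1.6 3.4 4.5
   vertex 3.6 1.2 4.1
   vertex 4.9 4.8 2.9
  endloop
 endfacet
 facet normal -0.221 0.767 -0.602
  outer loop
   vertex 0.4 4.6 4.3
   vertex 4.9 4.8 2.9
   vertex 0.1 3.1 2.5
  endloop
 endfacet
 facet normal -0.632 -0.540 0.555
  outer loop
   vertex 0.4 4.6 4.3
   vertex 0.1 3.1 2.5
   vertex 1.6 3.4 4.5
  endloop
 endfacet
 facet normal 0.256 0.402 0.879
  outer loop
   vertex 0.4 4.6 4.3
   vertex 1.6 3.4 4.5
   vertex 4.9 4.8 2.9
  endloop
 endfacet
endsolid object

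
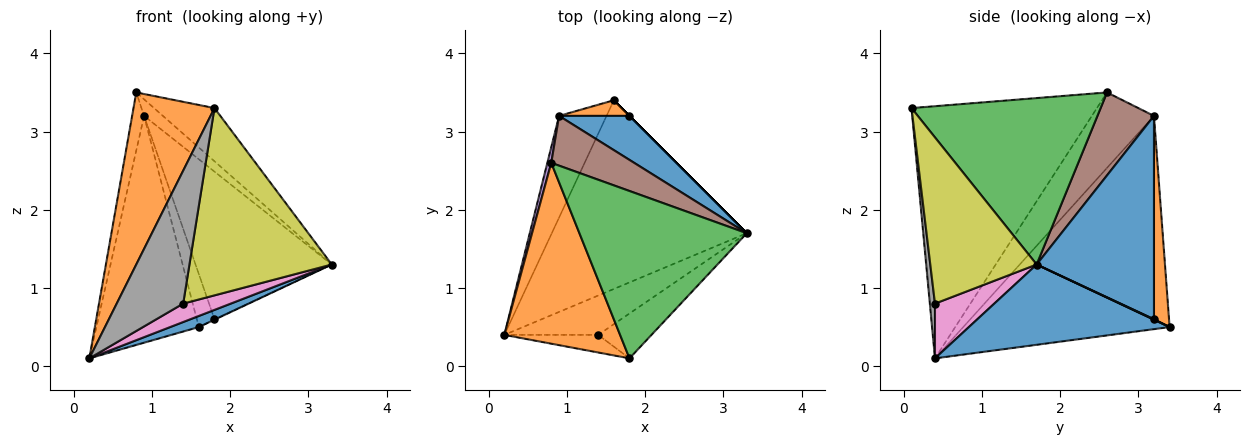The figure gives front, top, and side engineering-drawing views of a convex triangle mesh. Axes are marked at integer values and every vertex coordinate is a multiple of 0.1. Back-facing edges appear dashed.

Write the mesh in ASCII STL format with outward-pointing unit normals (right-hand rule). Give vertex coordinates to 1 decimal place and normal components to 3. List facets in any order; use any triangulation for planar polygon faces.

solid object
 facet normal 0.380 -0.054 -0.923
  outer loop
   vertex 1.6 3.4 0.5
   vertex 3.3 1.7 1.3
   vertex 0.2 0.4 0.1
  endloop
 endfacet
 facet normal -0.845 -0.369 0.388
  outer loop
   vertex 1.8 0.1 3.3
   vertex 0.8 2.6 3.5
   vertex 0.2 0.4 0.1
  endloop
 endfacet
 facet normal 0.688 0.220 0.692
  outer loop
   vertex 1.8 0.1 3.3
   vertex 3.3 1.7 1.3
   vertex 0.8 2.6 3.5
  endloop
 endfacet
 facet normal -0.878 0.436 -0.195
  outer loop
   vertex 0.9 3.2 3.2
   vertex 1.6 3.4 0.5
   vertex 0.2 0.4 0.1
  endloop
 endfacet
 facet normal -0.981 0.189 0.051
  outer loop
   vertex 0.9 3.2 3.2
   vertex 0.2 0.4 0.1
   vertex 0.8 2.6 3.5
  endloop
 endfacet
 facet normal 0.688 0.229 0.688
  outer loop
   vertex 0.9 3.2 3.2
   vertex 0.8 2.6 3.5
   vertex 3.3 1.7 1.3
  endloop
 endfacet
 facet normal 0.467 -0.375 -0.801
  outer loop
   vertex 1.4 0.4 0.8
   vertex 0.2 0.4 0.1
   vertex 3.3 1.7 1.3
  endloop
 endfacet
 facet normal 0.076 -0.988 -0.131
  outer loop
   vertex 1.4 0.4 0.8
   vertex 1.8 0.1 3.3
   vertex 0.2 0.4 0.1
  endloop
 endfacet
 facet normal 0.588 -0.787 -0.188
  outer loop
   vertex 1.4 0.4 0.8
   vertex 3.3 1.7 1.3
   vertex 1.8 0.1 3.3
  endloop
 endfacet
 facet normal 0.707 0.707 0.000
  outer loop
   vertex 1.8 3.2 0.6
   vertex 3.3 1.7 1.3
   vertex 1.6 3.4 0.5
  endloop
 endfacet
 facet normal 0.636 0.739 0.220
  outer loop
   vertex 1.8 3.2 0.6
   vertex 0.9 3.2 3.2
   vertex 3.3 1.7 1.3
  endloop
 endfacet
 facet normal 0.633 0.743 0.219
  outer loop
   vertex 1.8 3.2 0.6
   vertex 1.6 3.4 0.5
   vertex 0.9 3.2 3.2
  endloop
 endfacet
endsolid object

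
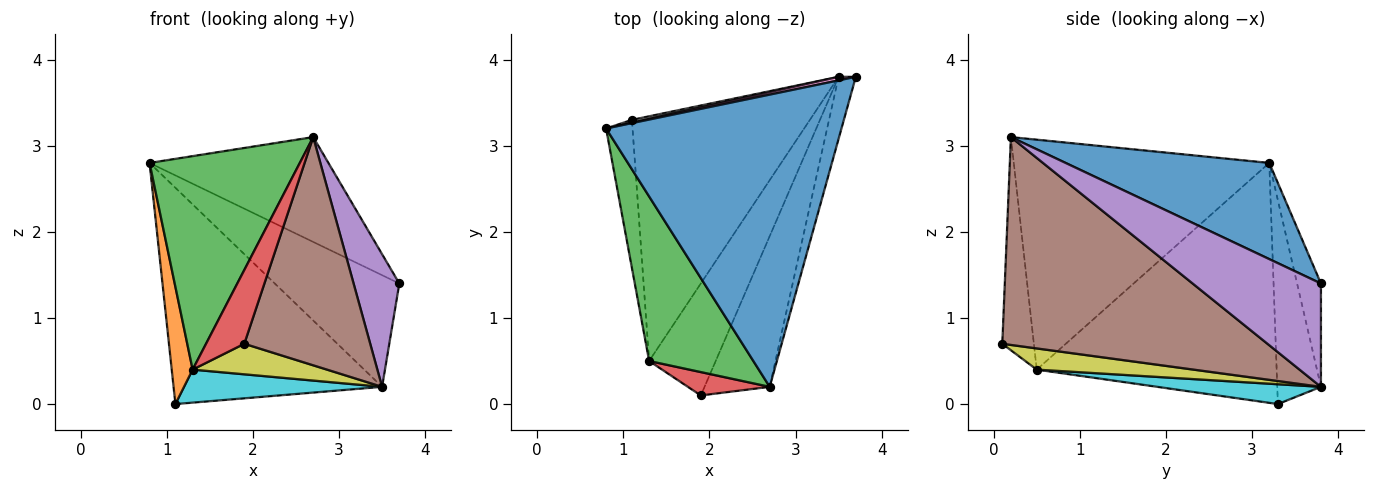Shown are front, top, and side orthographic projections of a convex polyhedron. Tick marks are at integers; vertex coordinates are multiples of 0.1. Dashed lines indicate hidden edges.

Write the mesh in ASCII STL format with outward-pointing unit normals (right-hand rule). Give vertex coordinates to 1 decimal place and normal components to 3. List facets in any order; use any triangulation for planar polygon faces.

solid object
 facet normal 0.359 0.315 0.879
  outer loop
   vertex 2.7 0.2 3.1
   vertex 3.7 3.8 1.4
   vertex 0.8 3.2 2.8
  endloop
 endfacet
 facet normal -0.990 -0.086 -0.109
  outer loop
   vertex 1.3 0.5 0.4
   vertex 0.8 3.2 2.8
   vertex 1.1 3.3 0.0
  endloop
 endfacet
 facet normal -0.803 -0.472 0.364
  outer loop
   vertex 1.3 0.5 0.4
   vertex 2.7 0.2 3.1
   vertex 0.8 3.2 2.8
  endloop
 endfacet
 facet normal -0.618 -0.749 0.237
  outer loop
   vertex 1.3 0.5 0.4
   vertex 1.9 0.1 0.7
   vertex 2.7 0.2 3.1
  endloop
 endfacet
 facet normal 0.931 -0.332 -0.155
  outer loop
   vertex 3.5 3.8 0.2
   vertex 3.7 3.8 1.4
   vertex 2.7 0.2 3.1
  endloop
 endfacet
 facet normal 0.869 -0.413 -0.273
  outer loop
   vertex 3.5 3.8 0.2
   vertex 2.7 0.2 3.1
   vertex 1.9 0.1 0.7
  endloop
 endfacet
 facet normal -0.188 0.982 0.031
  outer loop
   vertex 3.5 3.8 0.2
   vertex 0.8 3.2 2.8
   vertex 3.7 3.8 1.4
  endloop
 endfacet
 facet normal -0.205 0.979 0.013
  outer loop
   vertex 3.5 3.8 0.2
   vertex 1.1 3.3 0.0
   vertex 0.8 3.2 2.8
  endloop
 endfacet
 facet normal 0.293 -0.252 -0.922
  outer loop
   vertex 3.5 3.8 0.2
   vertex 1.9 0.1 0.7
   vertex 1.3 0.5 0.4
  endloop
 endfacet
 facet normal 0.110 -0.133 -0.985
  outer loop
   vertex 3.5 3.8 0.2
   vertex 1.3 0.5 0.4
   vertex 1.1 3.3 0.0
  endloop
 endfacet
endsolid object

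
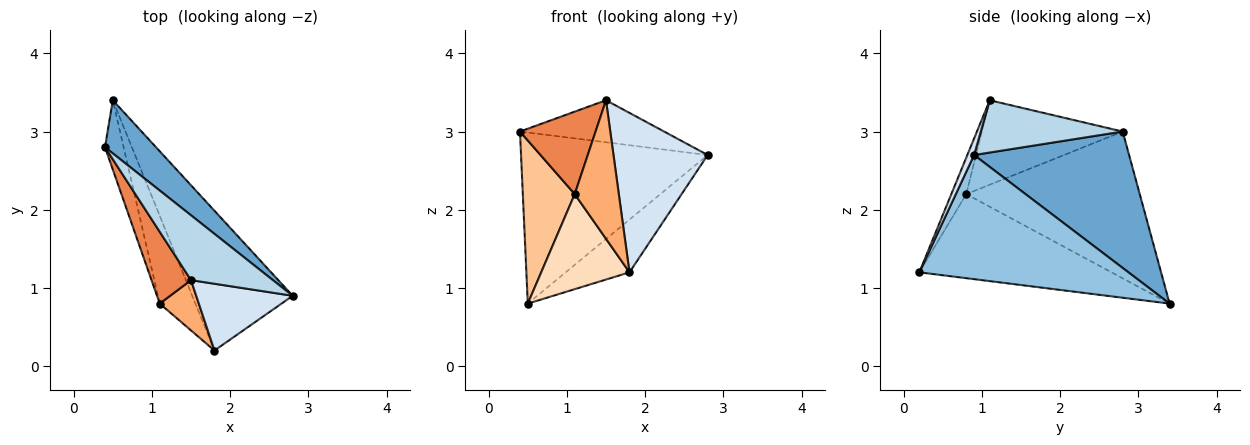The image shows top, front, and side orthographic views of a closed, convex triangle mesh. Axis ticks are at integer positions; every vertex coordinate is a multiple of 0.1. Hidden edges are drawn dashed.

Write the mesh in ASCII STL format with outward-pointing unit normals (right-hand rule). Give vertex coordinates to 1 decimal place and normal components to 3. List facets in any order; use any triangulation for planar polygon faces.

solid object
 facet normal 0.621 0.748 0.232
  outer loop
   vertex 0.5 3.4 0.8
   vertex 0.4 2.8 3.0
   vertex 2.8 0.9 2.7
  endloop
 endfacet
 facet normal 0.756 0.231 -0.612
  outer loop
   vertex 0.5 3.4 0.8
   vertex 2.8 0.9 2.7
   vertex 1.8 0.2 1.2
  endloop
 endfacet
 facet normal 0.472 0.480 0.740
  outer loop
   vertex 1.5 1.1 3.4
   vertex 2.8 0.9 2.7
   vertex 0.4 2.8 3.0
  endloop
 endfacet
 facet normal 0.066 -0.920 0.386
  outer loop
   vertex 1.5 1.1 3.4
   vertex 1.8 0.2 1.2
   vertex 2.8 0.9 2.7
  endloop
 endfacet
 facet normal -0.815 -0.437 0.381
  outer loop
   vertex 1.1 0.8 2.2
   vertex 1.5 1.1 3.4
   vertex 0.4 2.8 3.0
  endloop
 endfacet
 facet normal -0.303 -0.896 0.325
  outer loop
   vertex 1.1 0.8 2.2
   vertex 1.8 0.2 1.2
   vertex 1.5 1.1 3.4
  endloop
 endfacet
 facet normal -0.951 -0.285 -0.121
  outer loop
   vertex 1.1 0.8 2.2
   vertex 0.4 2.8 3.0
   vertex 0.5 3.4 0.8
  endloop
 endfacet
 facet normal -0.848 -0.389 -0.360
  outer loop
   vertex 1.1 0.8 2.2
   vertex 0.5 3.4 0.8
   vertex 1.8 0.2 1.2
  endloop
 endfacet
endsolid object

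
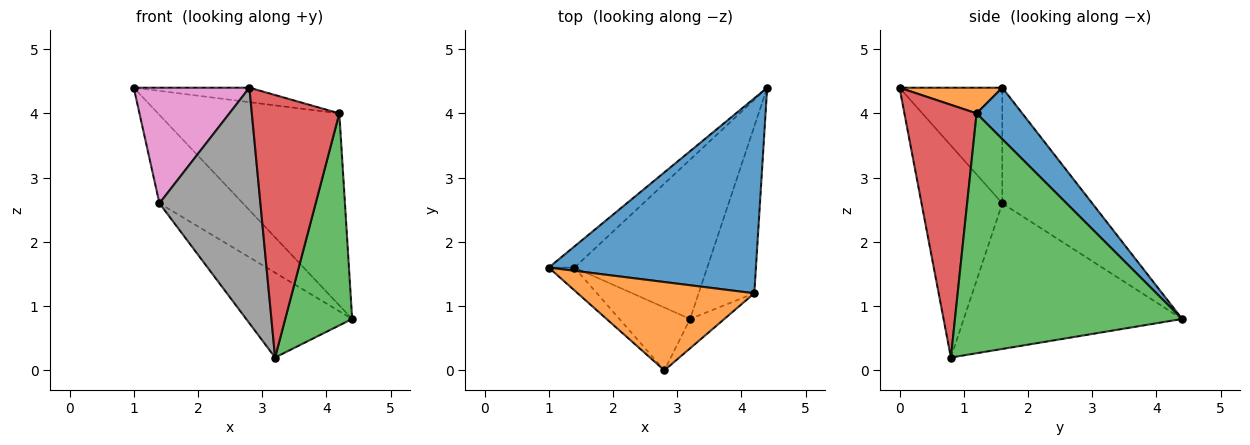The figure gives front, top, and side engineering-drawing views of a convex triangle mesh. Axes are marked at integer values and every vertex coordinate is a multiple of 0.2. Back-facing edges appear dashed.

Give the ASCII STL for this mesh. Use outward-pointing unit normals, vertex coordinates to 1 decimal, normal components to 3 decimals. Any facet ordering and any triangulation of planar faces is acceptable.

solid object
 facet normal 0.174 0.691 0.702
  outer loop
   vertex 4.2 1.2 4.0
   vertex 4.4 4.4 0.8
   vertex 1.0 1.6 4.4
  endloop
 endfacet
 facet normal 0.142 0.160 0.977
  outer loop
   vertex 4.2 1.2 4.0
   vertex 1.0 1.6 4.4
   vertex 2.8 0.0 4.4
  endloop
 endfacet
 facet normal 0.936 -0.276 -0.217
  outer loop
   vertex 4.2 1.2 4.0
   vertex 3.2 0.8 0.2
   vertex 4.4 4.4 0.8
  endloop
 endfacet
 facet normal 0.634 -0.768 -0.086
  outer loop
   vertex 4.2 1.2 4.0
   vertex 2.8 0.0 4.4
   vertex 3.2 0.8 0.2
  endloop
 endfacet
 facet normal -0.723 0.672 -0.161
  outer loop
   vertex 1.4 1.6 2.6
   vertex 1.0 1.6 4.4
   vertex 4.4 4.4 0.8
  endloop
 endfacet
 facet normal -0.696 0.338 -0.634
  outer loop
   vertex 1.4 1.6 2.6
   vertex 4.4 4.4 0.8
   vertex 3.2 0.8 0.2
  endloop
 endfacet
 facet normal -0.657 -0.739 -0.146
  outer loop
   vertex 1.4 1.6 2.6
   vertex 2.8 0.0 4.4
   vertex 1.0 1.6 4.4
  endloop
 endfacet
 facet normal -0.612 -0.764 -0.204
  outer loop
   vertex 1.4 1.6 2.6
   vertex 3.2 0.8 0.2
   vertex 2.8 0.0 4.4
  endloop
 endfacet
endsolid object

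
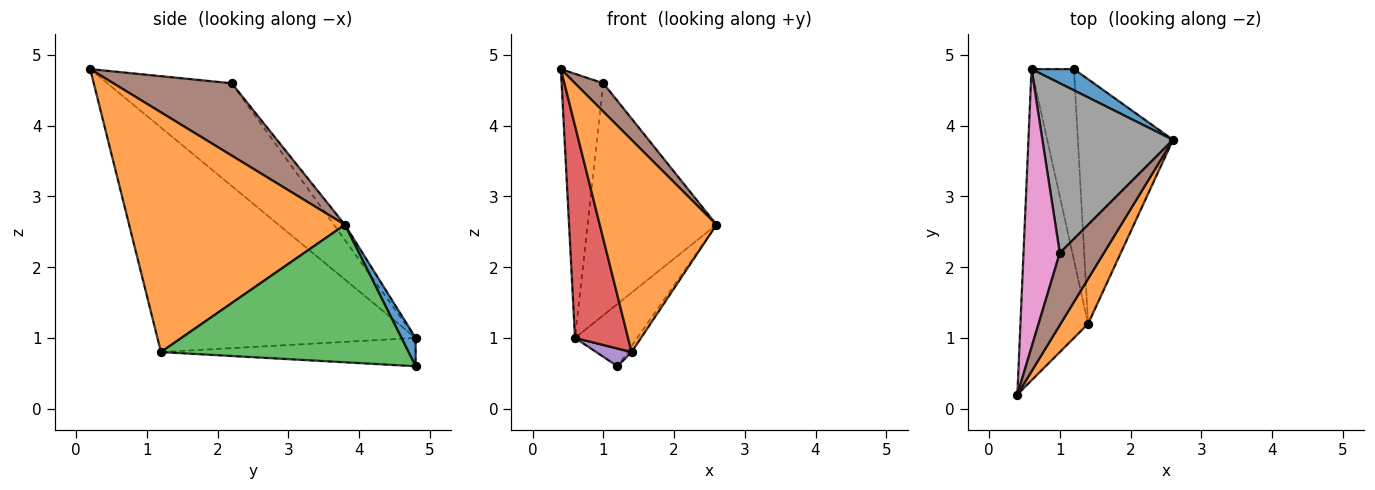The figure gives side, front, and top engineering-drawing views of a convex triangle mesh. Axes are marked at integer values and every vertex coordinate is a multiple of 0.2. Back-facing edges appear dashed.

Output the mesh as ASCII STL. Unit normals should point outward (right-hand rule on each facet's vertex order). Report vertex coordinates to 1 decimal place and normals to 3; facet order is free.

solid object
 facet normal 0.210 0.925 0.315
  outer loop
   vertex 1.2 4.8 0.6
   vertex 0.6 4.8 1.0
   vertex 2.6 3.8 2.6
  endloop
 endfacet
 facet normal 0.875 -0.473 0.100
  outer loop
   vertex 1.4 1.2 0.8
   vertex 2.6 3.8 2.6
   vertex 0.4 0.2 4.8
  endloop
 endfacet
 facet normal 0.822 0.014 -0.569
  outer loop
   vertex 1.4 1.2 0.8
   vertex 1.2 4.8 0.6
   vertex 2.6 3.8 2.6
  endloop
 endfacet
 facet normal -0.939 -0.193 -0.283
  outer loop
   vertex 1.4 1.2 0.8
   vertex 0.4 0.2 4.8
   vertex 0.6 4.8 1.0
  endloop
 endfacet
 facet normal -0.553 -0.077 -0.830
  outer loop
   vertex 1.4 1.2 0.8
   vertex 0.6 4.8 1.0
   vertex 1.2 4.8 0.6
  endloop
 endfacet
 facet normal 0.837 -0.200 0.509
  outer loop
   vertex 1.0 2.2 4.6
   vertex 0.4 0.2 4.8
   vertex 2.6 3.8 2.6
  endloop
 endfacet
 facet normal -0.899 0.301 0.318
  outer loop
   vertex 1.0 2.2 4.6
   vertex 0.6 4.8 1.0
   vertex 0.4 0.2 4.8
  endloop
 endfacet
 facet normal -0.069 0.805 0.589
  outer loop
   vertex 1.0 2.2 4.6
   vertex 2.6 3.8 2.6
   vertex 0.6 4.8 1.0
  endloop
 endfacet
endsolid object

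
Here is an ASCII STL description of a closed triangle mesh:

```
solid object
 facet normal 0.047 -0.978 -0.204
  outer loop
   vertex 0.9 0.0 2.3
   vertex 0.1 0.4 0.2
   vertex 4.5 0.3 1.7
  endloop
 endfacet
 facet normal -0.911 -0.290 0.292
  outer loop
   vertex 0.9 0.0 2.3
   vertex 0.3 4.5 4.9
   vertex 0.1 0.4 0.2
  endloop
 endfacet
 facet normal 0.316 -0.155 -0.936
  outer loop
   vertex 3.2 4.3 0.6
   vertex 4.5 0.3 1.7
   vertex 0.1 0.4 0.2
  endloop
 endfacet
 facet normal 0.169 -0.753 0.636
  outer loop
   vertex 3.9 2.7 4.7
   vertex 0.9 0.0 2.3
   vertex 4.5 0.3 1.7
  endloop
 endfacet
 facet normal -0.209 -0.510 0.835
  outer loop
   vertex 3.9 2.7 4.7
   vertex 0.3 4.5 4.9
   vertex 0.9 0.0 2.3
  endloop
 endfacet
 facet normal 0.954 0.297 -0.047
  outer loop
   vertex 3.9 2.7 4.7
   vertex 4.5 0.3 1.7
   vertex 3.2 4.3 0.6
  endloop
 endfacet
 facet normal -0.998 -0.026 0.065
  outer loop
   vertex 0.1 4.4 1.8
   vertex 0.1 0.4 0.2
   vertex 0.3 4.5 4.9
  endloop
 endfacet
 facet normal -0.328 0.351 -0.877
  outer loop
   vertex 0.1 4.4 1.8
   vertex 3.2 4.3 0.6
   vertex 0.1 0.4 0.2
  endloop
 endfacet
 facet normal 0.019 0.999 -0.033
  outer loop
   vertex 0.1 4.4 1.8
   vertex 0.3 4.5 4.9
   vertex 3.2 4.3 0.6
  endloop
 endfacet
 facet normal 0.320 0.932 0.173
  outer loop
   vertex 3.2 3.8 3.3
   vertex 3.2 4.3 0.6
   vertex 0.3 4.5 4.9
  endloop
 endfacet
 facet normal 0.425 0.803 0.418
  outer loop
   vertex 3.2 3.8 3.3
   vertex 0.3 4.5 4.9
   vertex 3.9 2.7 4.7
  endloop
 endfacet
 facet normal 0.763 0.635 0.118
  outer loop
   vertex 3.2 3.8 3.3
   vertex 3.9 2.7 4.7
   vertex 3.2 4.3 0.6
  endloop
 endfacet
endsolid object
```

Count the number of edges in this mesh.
18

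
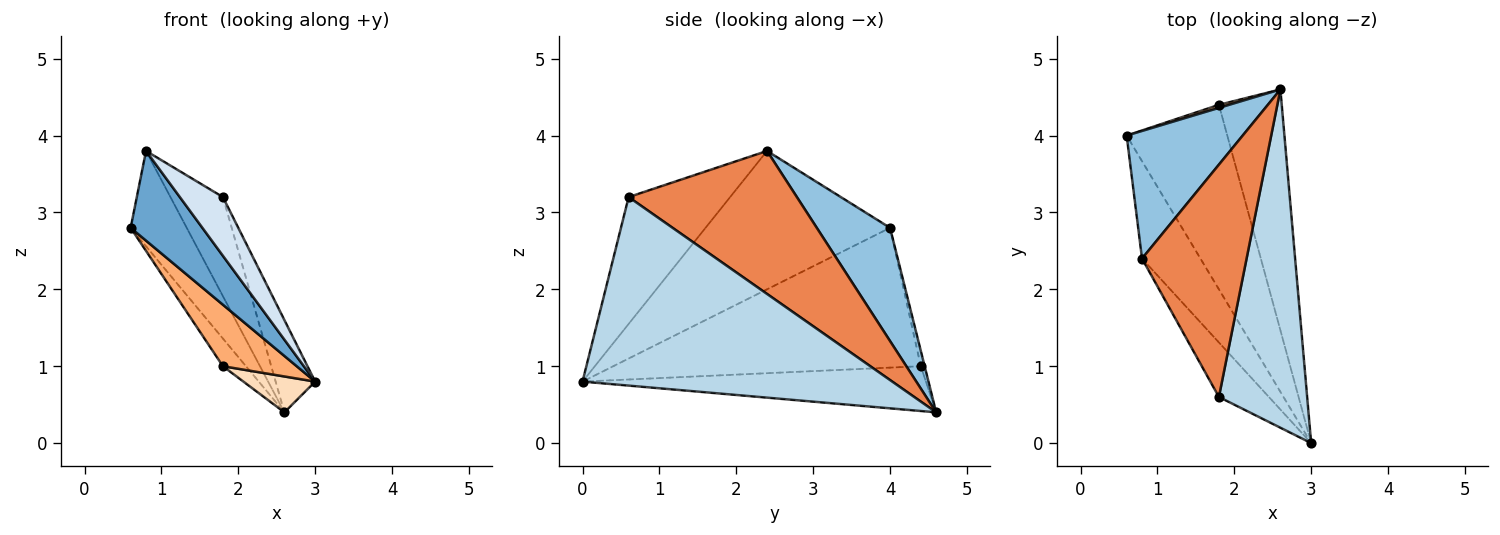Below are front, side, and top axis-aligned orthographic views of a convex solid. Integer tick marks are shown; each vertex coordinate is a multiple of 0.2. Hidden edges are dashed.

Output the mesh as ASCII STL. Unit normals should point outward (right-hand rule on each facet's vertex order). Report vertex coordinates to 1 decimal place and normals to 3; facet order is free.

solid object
 facet normal -0.867 -0.337 -0.366
  outer loop
   vertex 0.8 2.4 3.8
   vertex 0.6 4.0 2.8
   vertex 3.0 0.0 0.8
  endloop
 endfacet
 facet normal 0.616 0.471 0.631
  outer loop
   vertex 0.8 2.4 3.8
   vertex 2.6 4.6 0.4
   vertex 0.6 4.0 2.8
  endloop
 endfacet
 facet normal 0.900 0.115 0.421
  outer loop
   vertex 1.8 0.6 3.2
   vertex 3.0 0.0 0.8
   vertex 2.6 4.6 0.4
  endloop
 endfacet
 facet normal -0.865 -0.367 -0.341
  outer loop
   vertex 1.8 0.6 3.2
   vertex 0.8 2.4 3.8
   vertex 3.0 0.0 0.8
  endloop
 endfacet
 facet normal 0.783 0.244 0.572
  outer loop
   vertex 1.8 0.6 3.2
   vertex 2.6 4.6 0.4
   vertex 0.8 2.4 3.8
  endloop
 endfacet
 facet normal -0.797 -0.191 -0.574
  outer loop
   vertex 1.8 4.4 1.0
   vertex 3.0 0.0 0.8
   vertex 0.6 4.0 2.8
  endloop
 endfacet
 facet normal -0.163 0.981 0.109
  outer loop
   vertex 1.8 4.4 1.0
   vertex 0.6 4.0 2.8
   vertex 2.6 4.6 0.4
  endloop
 endfacet
 facet normal -0.576 -0.120 -0.808
  outer loop
   vertex 1.8 4.4 1.0
   vertex 2.6 4.6 0.4
   vertex 3.0 0.0 0.8
  endloop
 endfacet
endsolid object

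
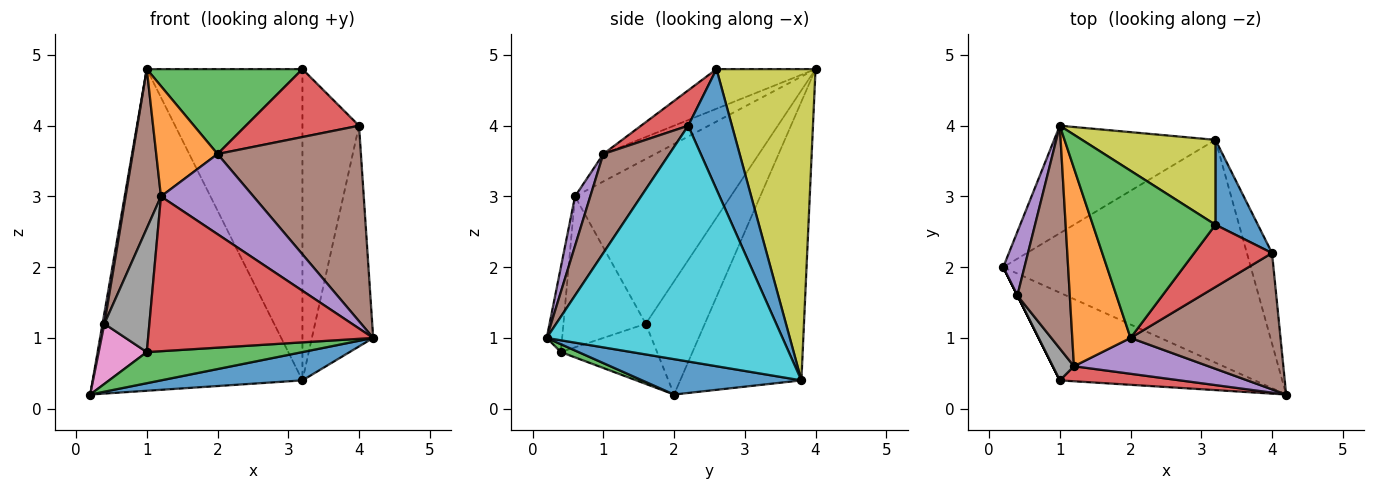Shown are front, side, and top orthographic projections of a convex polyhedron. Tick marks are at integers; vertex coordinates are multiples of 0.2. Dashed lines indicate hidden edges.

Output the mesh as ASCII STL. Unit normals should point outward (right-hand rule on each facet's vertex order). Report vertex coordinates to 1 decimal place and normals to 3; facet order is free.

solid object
 facet normal 0.140 -0.125 -0.982
  outer loop
   vertex 3.2 3.8 0.4
   vertex 4.2 0.2 1.0
   vertex 0.2 2.0 0.2
  endloop
 endfacet
 facet normal -0.481 0.832 -0.278
  outer loop
   vertex 3.2 3.8 0.4
   vertex 0.2 2.0 0.2
   vertex 1.0 4.0 4.8
  endloop
 endfacet
 facet normal 0.038 -0.334 -0.942
  outer loop
   vertex 1.0 0.4 0.8
   vertex 0.2 2.0 0.2
   vertex 4.2 0.2 1.0
  endloop
 endfacet
 facet normal -0.068 -0.993 0.096
  outer loop
   vertex 1.0 0.4 0.8
   vertex 4.2 0.2 1.0
   vertex 1.2 0.6 3.0
  endloop
 endfacet
 facet normal -0.982 -0.031 0.184
  outer loop
   vertex 0.4 1.6 1.2
   vertex 1.0 4.0 4.8
   vertex 0.2 2.0 0.2
  endloop
 endfacet
 facet normal -0.931 -0.212 0.296
  outer loop
   vertex 0.4 1.6 1.2
   vertex 1.2 0.6 3.0
   vertex 1.0 4.0 4.8
  endloop
 endfacet
 facet normal -0.894 -0.447 0.000
  outer loop
   vertex 0.4 1.6 1.2
   vertex 0.2 2.0 0.2
   vertex 1.0 0.4 0.8
  endloop
 endfacet
 facet normal -0.871 -0.476 0.122
  outer loop
   vertex 0.4 1.6 1.2
   vertex 1.0 0.4 0.8
   vertex 1.2 0.6 3.0
  endloop
 endfacet
 facet normal 0.523 0.822 0.224
  outer loop
   vertex 3.2 2.6 4.8
   vertex 3.2 3.8 0.4
   vertex 1.0 4.0 4.8
  endloop
 endfacet
 facet normal 0.963 0.250 -0.103
  outer loop
   vertex 4.0 2.2 4.0
   vertex 4.2 0.2 1.0
   vertex 3.2 3.8 0.4
  endloop
 endfacet
 facet normal 0.598 0.773 0.211
  outer loop
   vertex 4.0 2.2 4.0
   vertex 3.2 3.8 0.4
   vertex 3.2 2.6 4.8
  endloop
 endfacet
 facet normal -0.381 -0.450 0.808
  outer loop
   vertex 2.0 1.0 3.6
   vertex 1.0 4.0 4.8
   vertex 1.2 0.6 3.0
  endloop
 endfacet
 facet normal -0.277 -0.435 0.857
  outer loop
   vertex 2.0 1.0 3.6
   vertex 3.2 2.6 4.8
   vertex 1.0 4.0 4.8
  endloop
 endfacet
 facet normal 0.294 -0.705 0.646
  outer loop
   vertex 2.0 1.0 3.6
   vertex 4.0 2.2 4.0
   vertex 3.2 2.6 4.8
  endloop
 endfacet
 facet normal 0.149 -0.903 0.404
  outer loop
   vertex 2.0 1.0 3.6
   vertex 1.2 0.6 3.0
   vertex 4.2 0.2 1.0
  endloop
 endfacet
 facet normal 0.353 -0.767 0.535
  outer loop
   vertex 2.0 1.0 3.6
   vertex 4.2 0.2 1.0
   vertex 4.0 2.2 4.0
  endloop
 endfacet
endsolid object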